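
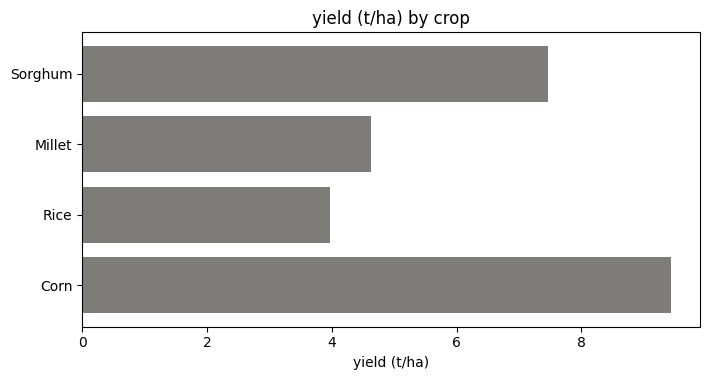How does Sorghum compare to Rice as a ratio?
≈ 1.75×

Sorghum ≈ 7, Rice ≈ 4; 7/4 ≈ 1.75.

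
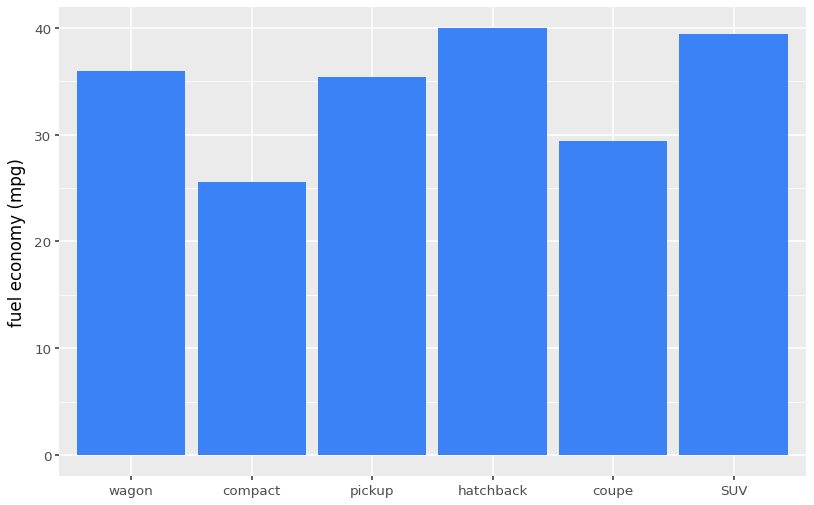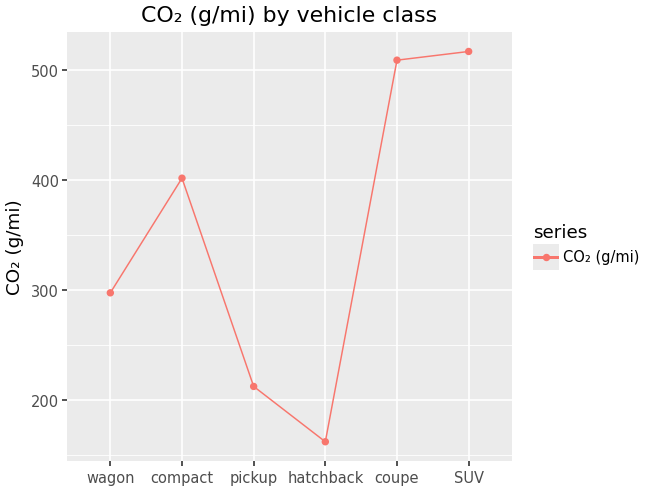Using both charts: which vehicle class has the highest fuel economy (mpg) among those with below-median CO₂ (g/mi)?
hatchback

Chart 2 median CO₂ (g/mi) ≈ 350; below-median vehicle classes: wagon, pickup, hatchback. Among those, hatchback has the highest fuel economy (mpg) (≈ 40).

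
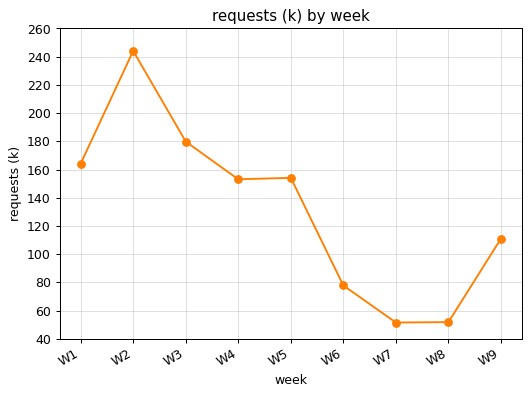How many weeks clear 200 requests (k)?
1

Above 200: W2.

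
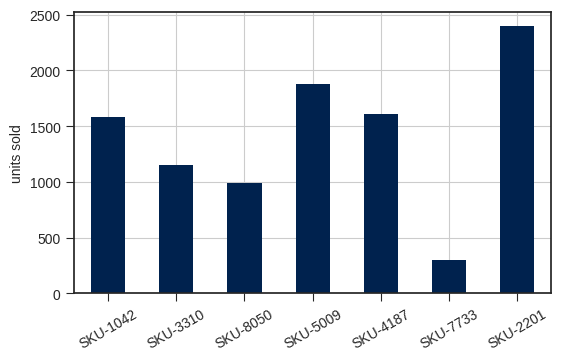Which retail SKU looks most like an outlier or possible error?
SKU-7733 ≈ 200; the rest sit between ≈ 1000 and ≈ 2400.

SKU-7733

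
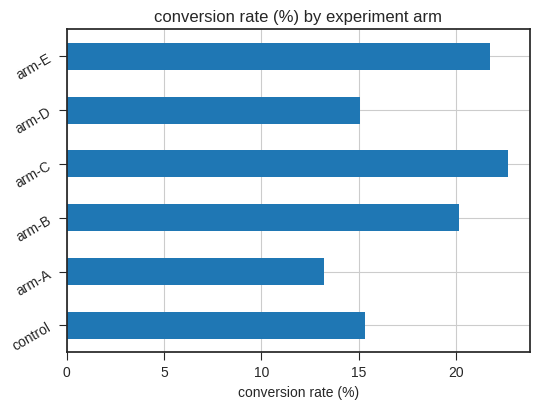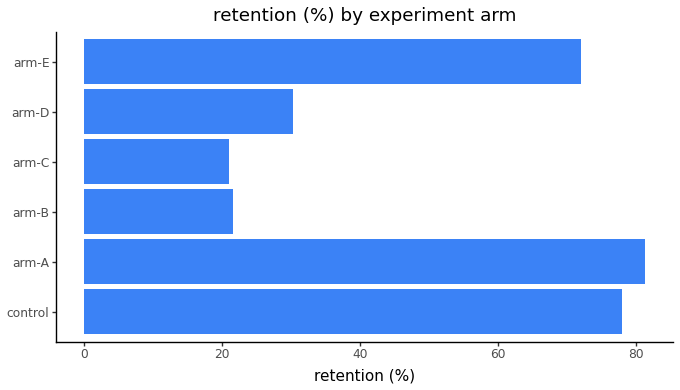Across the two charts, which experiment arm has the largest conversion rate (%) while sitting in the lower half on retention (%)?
arm-C

Chart 2 median retention (%) ≈ 50; below-median experiment arms: arm-B, arm-C, arm-D. Among those, arm-C has the highest conversion rate (%) (≈ 25).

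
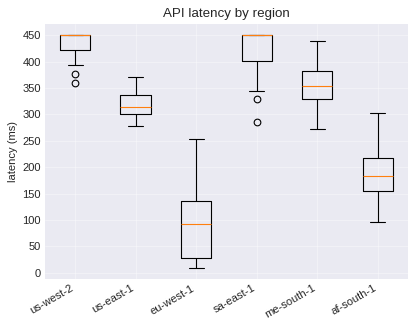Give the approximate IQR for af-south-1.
Q3 ≈ 200, Q1 ≈ 150; IQR ≈ 50.

≈ 50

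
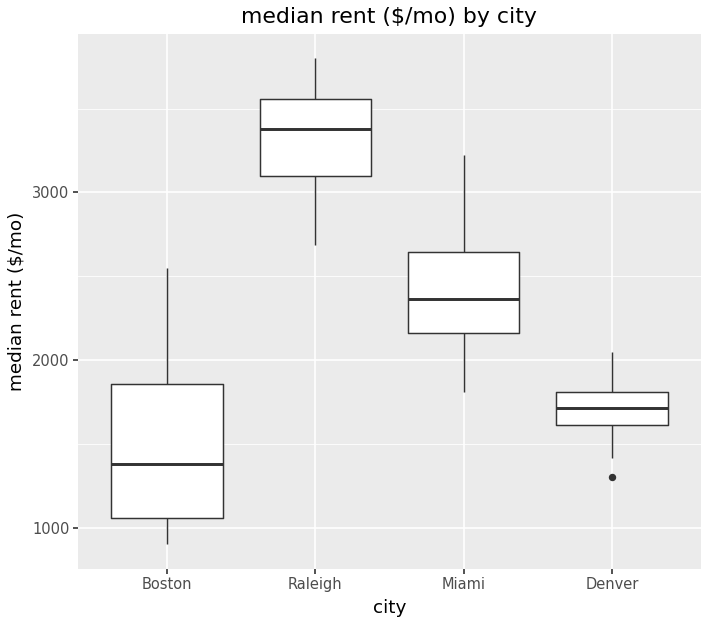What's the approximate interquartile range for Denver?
≈ 200

Q3 ≈ 1800, Q1 ≈ 1600; IQR ≈ 200.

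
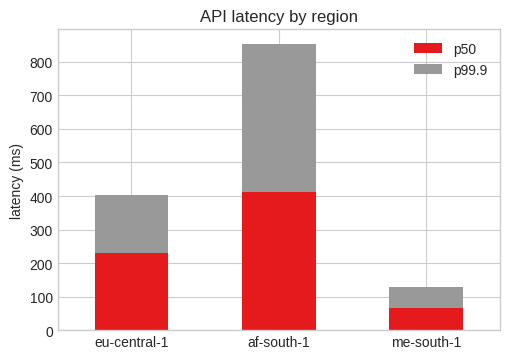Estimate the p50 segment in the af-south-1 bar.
≈ 400

p50 top ≈ 400, bottom ≈ 0; segment ≈ 400.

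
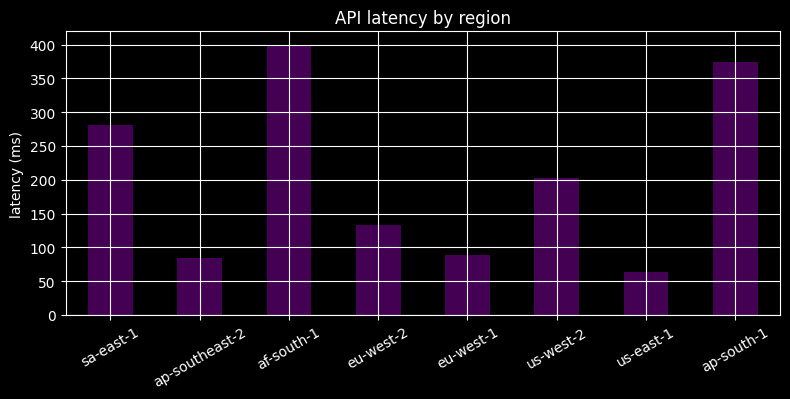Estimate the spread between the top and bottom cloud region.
Max af-south-1 ≈ 400, min us-east-1 ≈ 50; range ≈ 350.

≈ 350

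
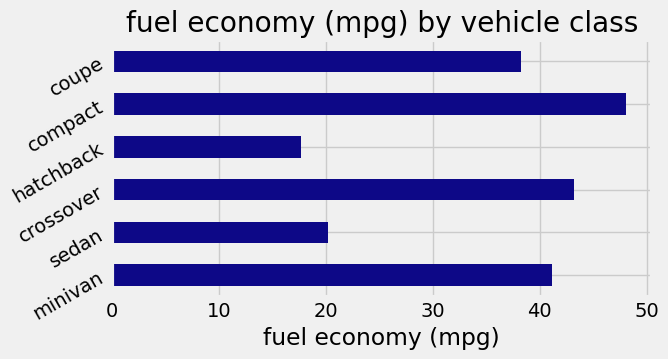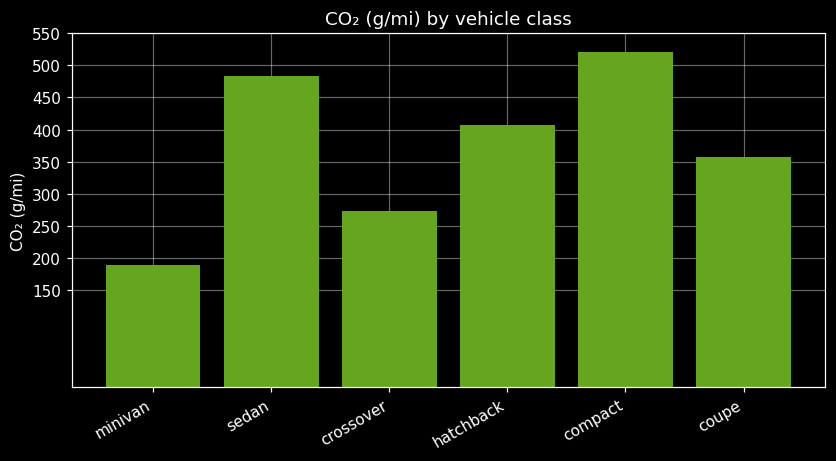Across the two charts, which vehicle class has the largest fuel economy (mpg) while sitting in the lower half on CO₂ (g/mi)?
crossover

Chart 2 median CO₂ (g/mi) ≈ 400; below-median vehicle classes: minivan, crossover, coupe. Among those, crossover has the highest fuel economy (mpg) (≈ 45).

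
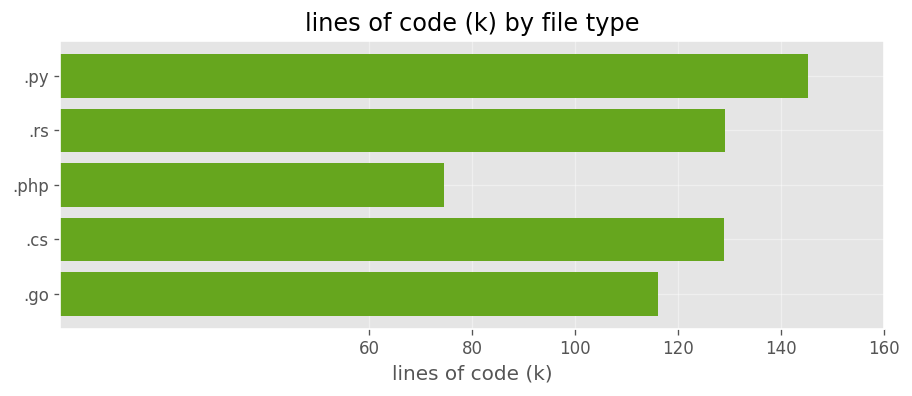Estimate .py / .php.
.py ≈ 140, .php ≈ 80; 140/80 ≈ 1.75.

≈ 1.75×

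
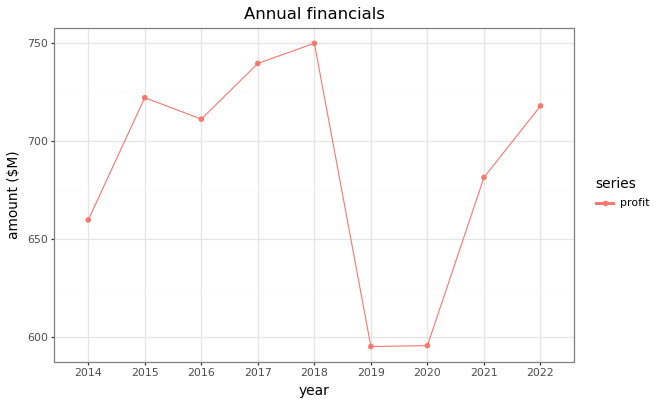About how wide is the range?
≈ 140

Max 2018 ≈ 740, min 2019 ≈ 600; range ≈ 140.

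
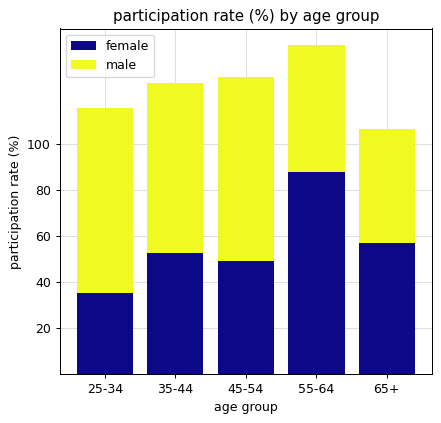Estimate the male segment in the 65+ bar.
≈ 40

male top ≈ 100, bottom ≈ 60; segment ≈ 40.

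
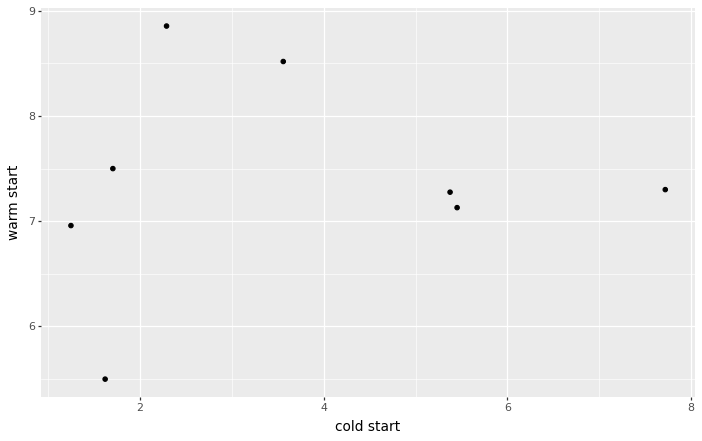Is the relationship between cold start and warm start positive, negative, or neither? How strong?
no clear correlation

Points are roughly uncorrelated; weak (|r| ≈ 0.1).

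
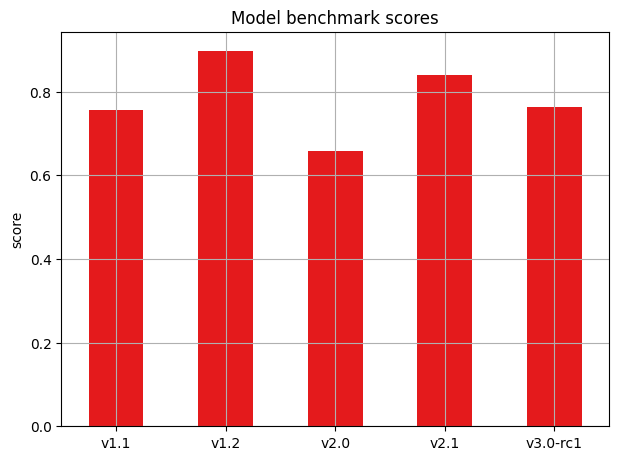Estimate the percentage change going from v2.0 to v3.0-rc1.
≈ +14.3%

v2.0 ≈ 0.7, v3.0-rc1 ≈ 0.8; (0.8 − 0.7) / 0.7 ≈ +14.3%.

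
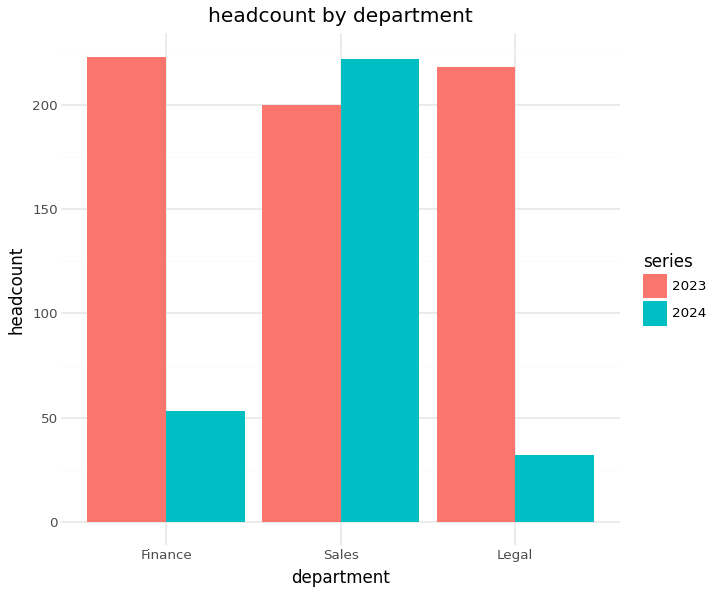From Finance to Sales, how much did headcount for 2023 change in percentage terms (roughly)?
≈ -9.1%

Finance ≈ 220, Sales ≈ 200; (200 − 220) / 220 ≈ -9.1%.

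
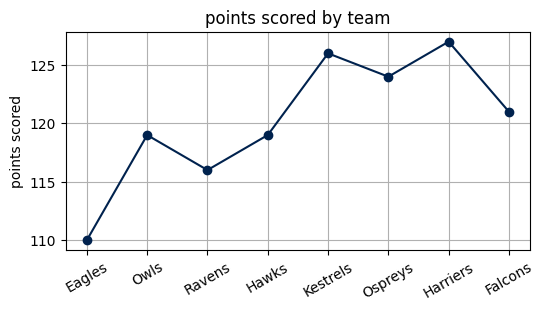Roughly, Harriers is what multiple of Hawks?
≈ 1.07×

Harriers ≈ 128, Hawks ≈ 120; 128/120 ≈ 1.07.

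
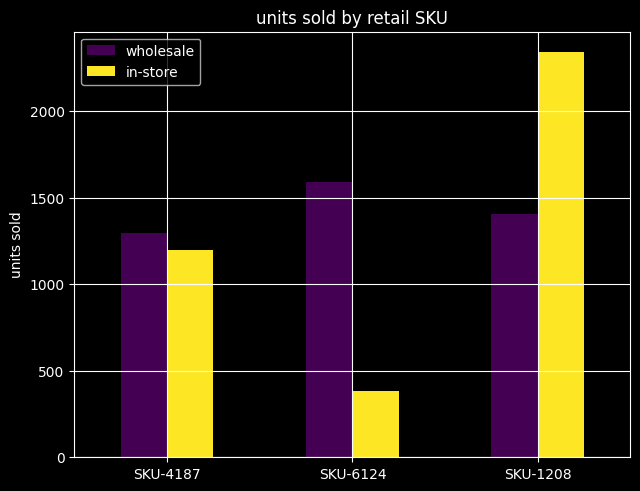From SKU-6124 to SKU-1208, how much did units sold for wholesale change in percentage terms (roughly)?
≈ -12.5%

SKU-6124 ≈ 1600, SKU-1208 ≈ 1400; (1400 − 1600) / 1600 ≈ -12.5%.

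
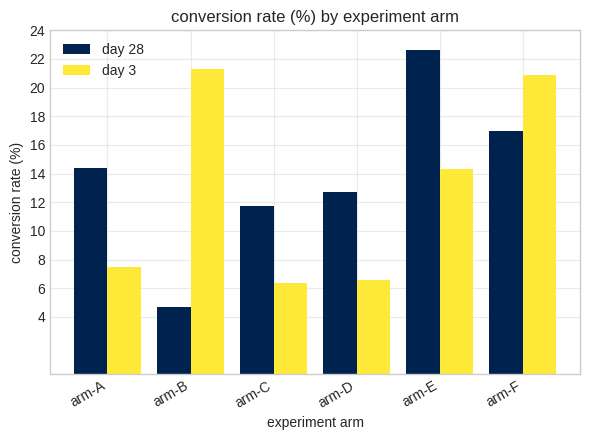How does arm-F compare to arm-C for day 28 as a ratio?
arm-F ≈ 16, arm-C ≈ 12; 16/12 ≈ 1.33.

≈ 1.33×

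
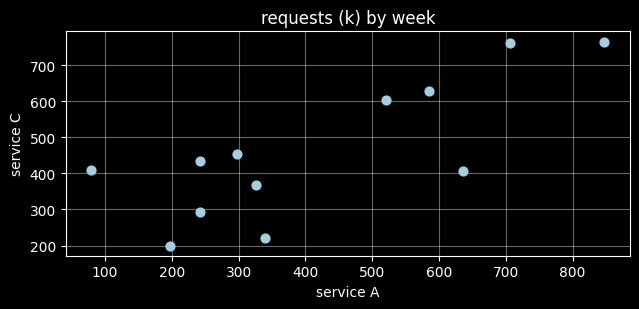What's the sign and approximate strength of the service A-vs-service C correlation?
positive, strong

Points are positively correlated; strong (|r| ≈ 0.8).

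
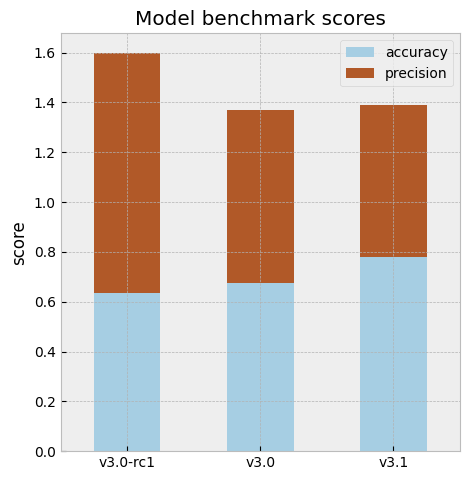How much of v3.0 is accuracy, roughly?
≈ 0.6

accuracy top ≈ 0.6, bottom ≈ 0.0; segment ≈ 0.6.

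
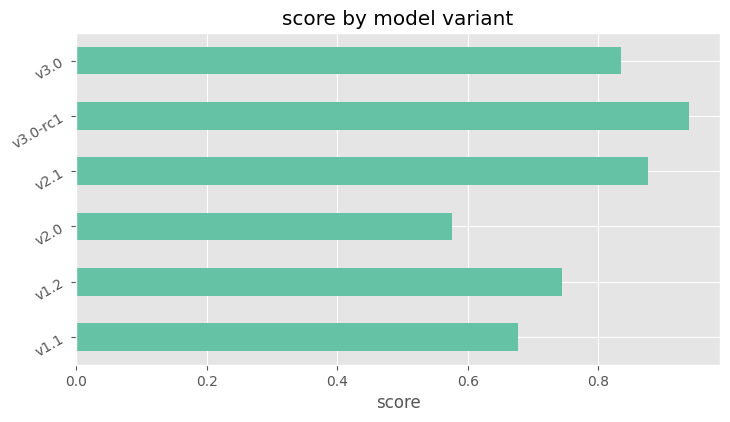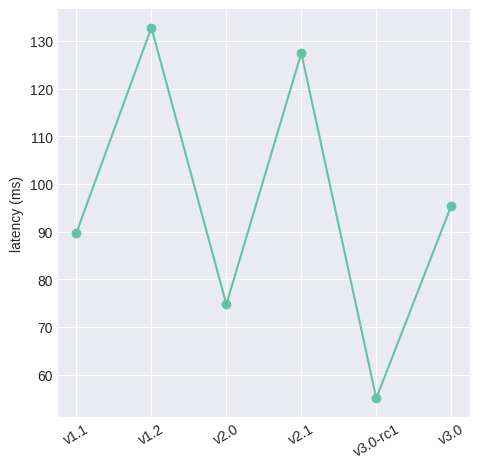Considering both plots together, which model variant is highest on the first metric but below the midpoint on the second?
Chart 2 median latency (ms) ≈ 100; below-median model variants: v1.1, v2.0, v3.0-rc1. Among those, v3.0-rc1 has the highest score (≈ 0.9).

v3.0-rc1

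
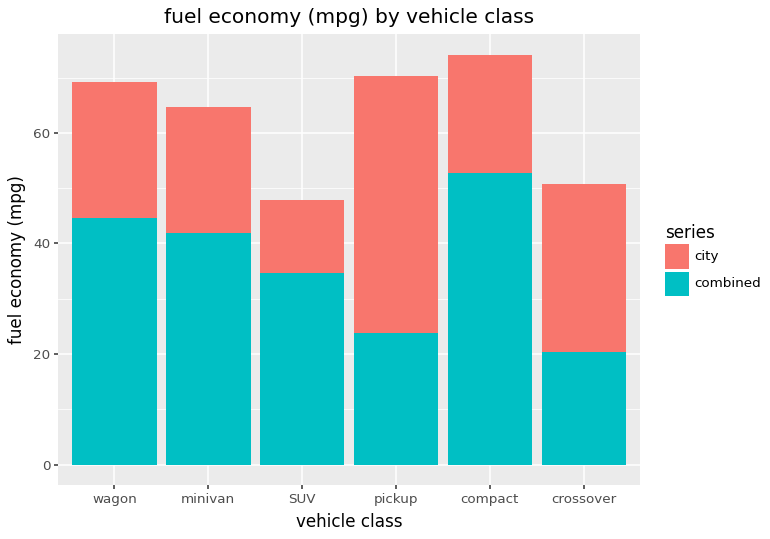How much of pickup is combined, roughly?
combined top ≈ 20, bottom ≈ 0; segment ≈ 20.

≈ 20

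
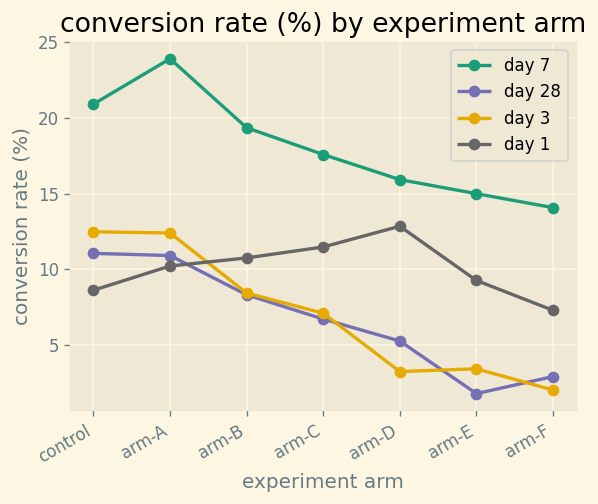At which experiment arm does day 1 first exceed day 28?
arm-B

arm-A: day 1 ≈ 10 vs day 28 ≈ 10 (not yet); arm-B: day 1 ≈ 10 vs day 28 ≈ 8 (first crossover).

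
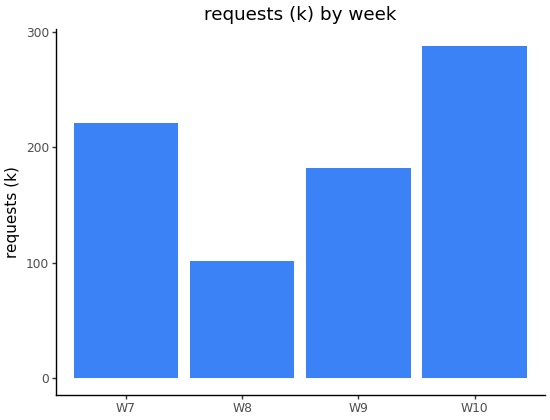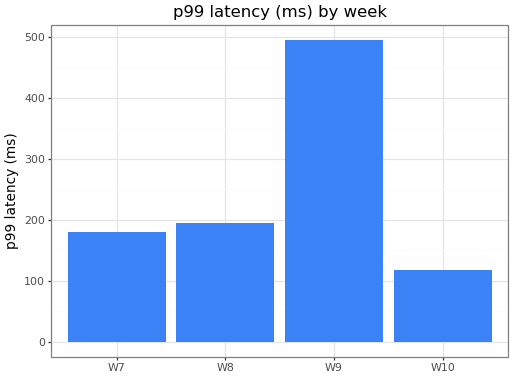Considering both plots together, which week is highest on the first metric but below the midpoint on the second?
W10

Chart 2 median p99 latency (ms) ≈ 200; below-median weeks: W7, W10. Among those, W10 has the highest requests (k) (≈ 300).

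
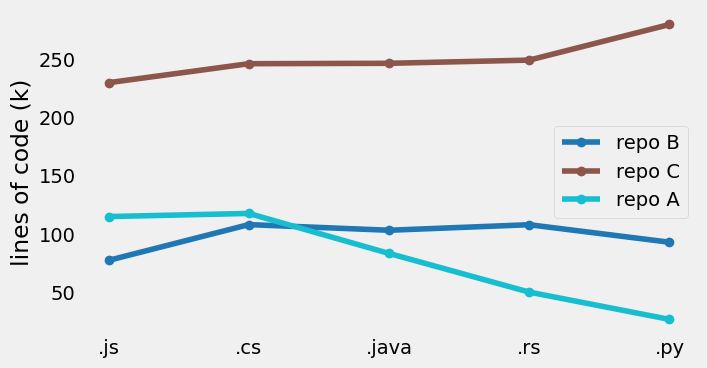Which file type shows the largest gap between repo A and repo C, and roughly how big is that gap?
.py, ≈ 250 k

.py: repo A ≈ 25, repo C ≈ 275 → gap ≈ 250. Next-largest (.rs) is only ≈ 200.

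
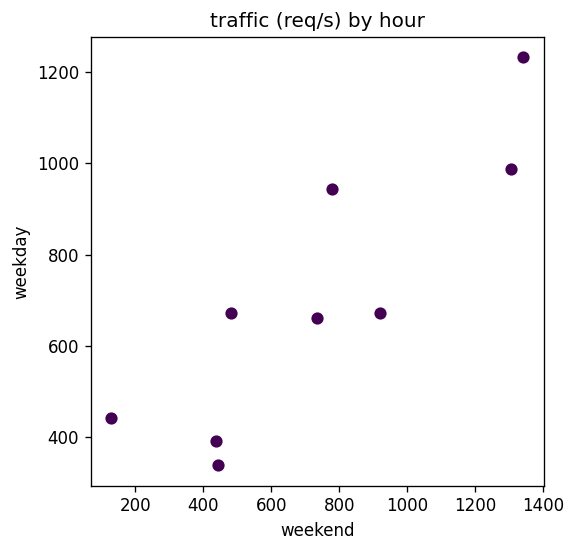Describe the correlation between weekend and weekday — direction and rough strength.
Points are positively correlated; strong (|r| ≈ 0.9).

positive, strong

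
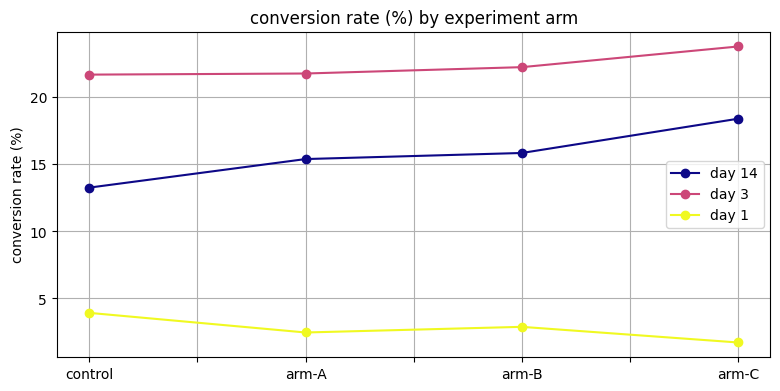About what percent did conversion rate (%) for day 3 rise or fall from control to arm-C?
≈ +9.1%

control ≈ 22, arm-C ≈ 24; (24 − 22) / 22 ≈ +9.1%.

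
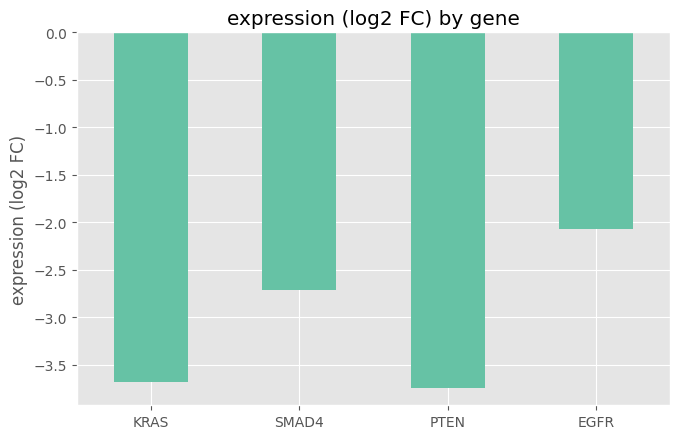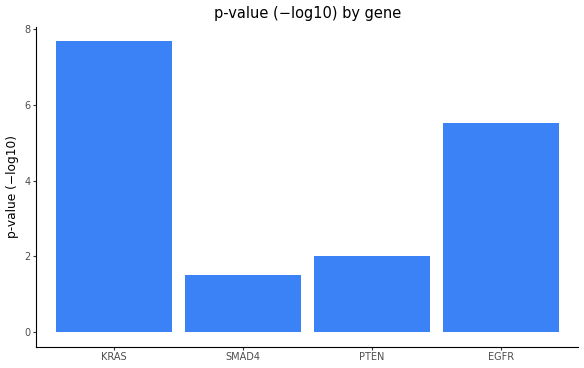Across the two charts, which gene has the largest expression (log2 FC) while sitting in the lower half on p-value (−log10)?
Chart 2 median p-value (−log10) ≈ 4; below-median genes: SMAD4, PTEN. Among those, SMAD4 has the highest expression (log2 FC) (≈ -3).

SMAD4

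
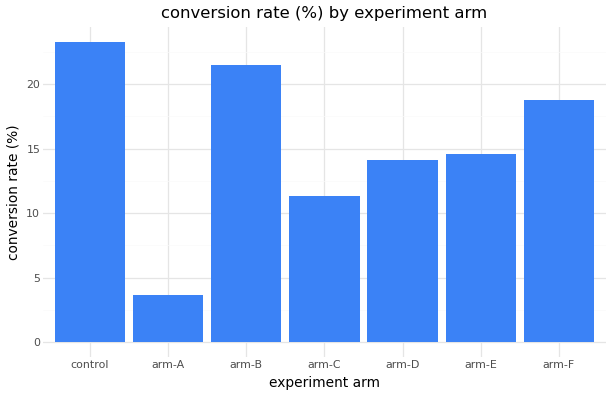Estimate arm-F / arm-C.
≈ 1.5×

arm-F ≈ 18, arm-C ≈ 12; 18/12 ≈ 1.5.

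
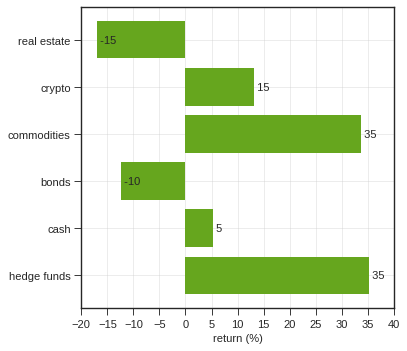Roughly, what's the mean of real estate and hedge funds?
≈ 10

(-15 + 35) / 2 ≈ 10.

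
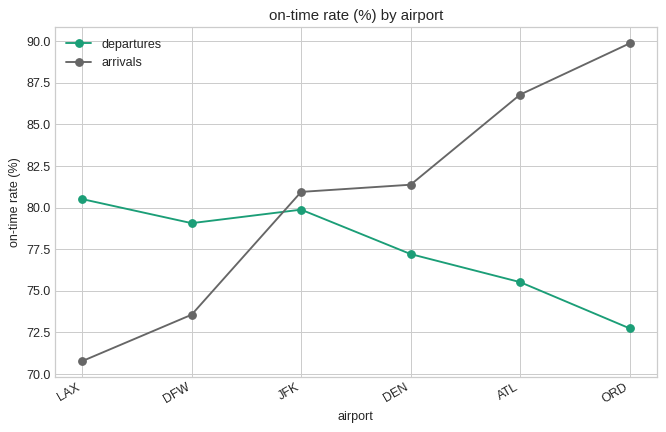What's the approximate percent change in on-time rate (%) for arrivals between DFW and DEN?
DFW ≈ 74, DEN ≈ 82; (82 − 74) / 74 ≈ +10.8%.

≈ +10.8%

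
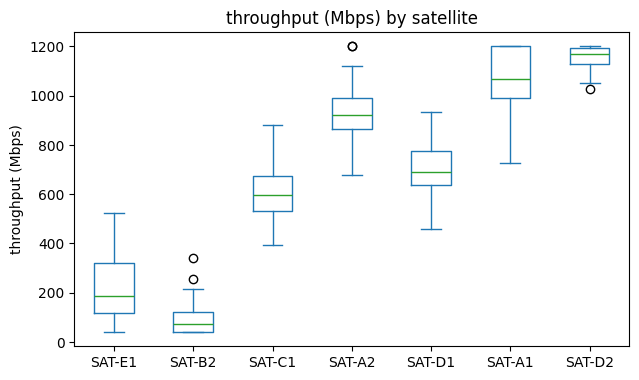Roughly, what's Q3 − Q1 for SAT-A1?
Q3 ≈ 1200, Q1 ≈ 1000; IQR ≈ 200.

≈ 200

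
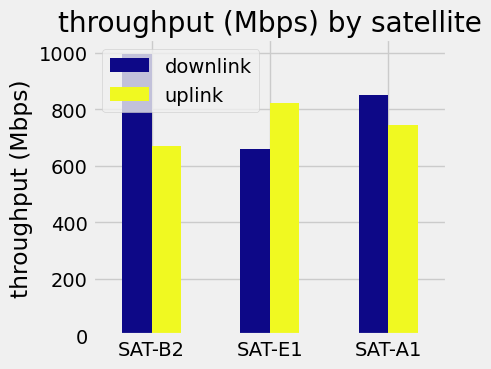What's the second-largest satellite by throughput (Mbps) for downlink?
SAT-A1

Top 3 for downlink: SAT-B2 ≈ 1000, SAT-A1 ≈ 900, SAT-E1 ≈ 700.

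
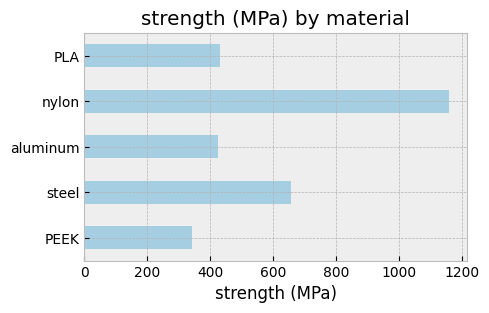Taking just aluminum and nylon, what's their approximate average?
≈ 800

(400 + 1200) / 2 ≈ 800.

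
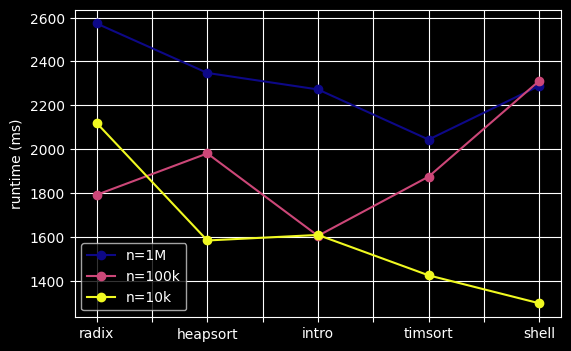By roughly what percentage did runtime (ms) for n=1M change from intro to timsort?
intro ≈ 2200, timsort ≈ 2000; (2000 − 2200) / 2200 ≈ -9.1%.

≈ -9.1%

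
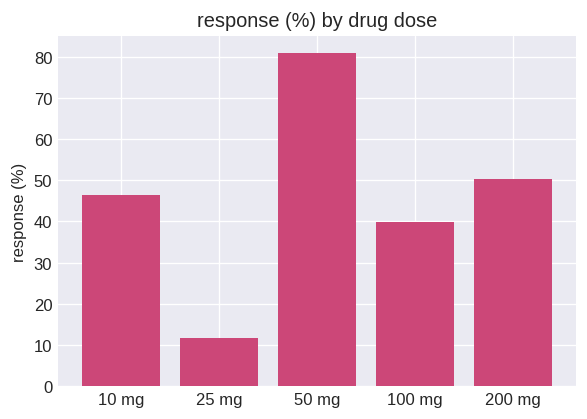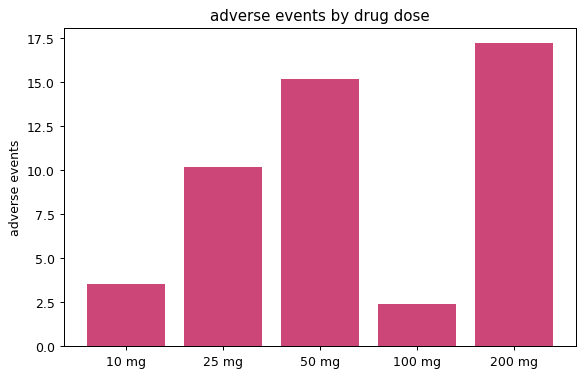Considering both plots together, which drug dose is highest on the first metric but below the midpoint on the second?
10 mg

Chart 2 median adverse events ≈ 10; below-median drug doses: 10 mg, 100 mg. Among those, 10 mg has the highest response (%) (≈ 50).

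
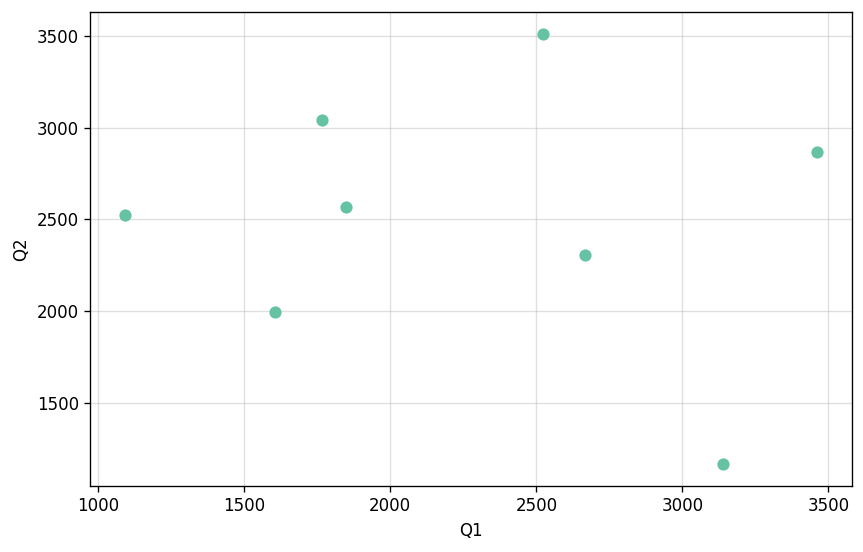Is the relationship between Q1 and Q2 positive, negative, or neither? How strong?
no clear correlation

Points are roughly uncorrelated; weak (|r| ≈ 0.1).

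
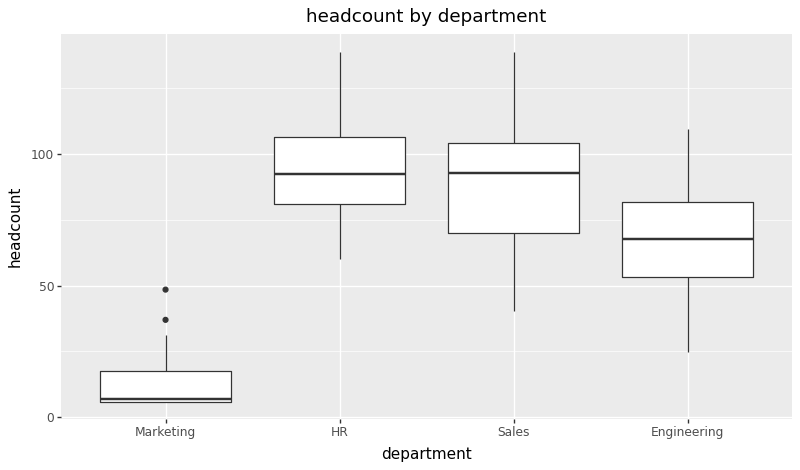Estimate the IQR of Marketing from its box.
≈ 10

Q3 ≈ 20, Q1 ≈ 10; IQR ≈ 10.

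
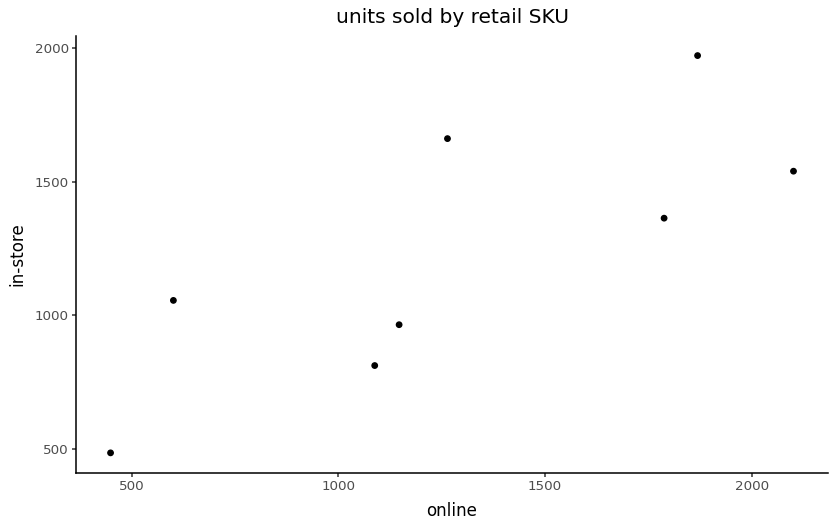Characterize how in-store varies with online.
Points are positively correlated; strong (|r| ≈ 0.8).

positive, strong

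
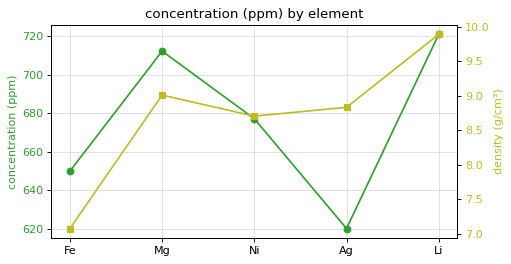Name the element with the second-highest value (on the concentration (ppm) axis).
Mg

Top 3 (on the concentration (ppm) axis): Li ≈ 720, Mg ≈ 710, Ni ≈ 680.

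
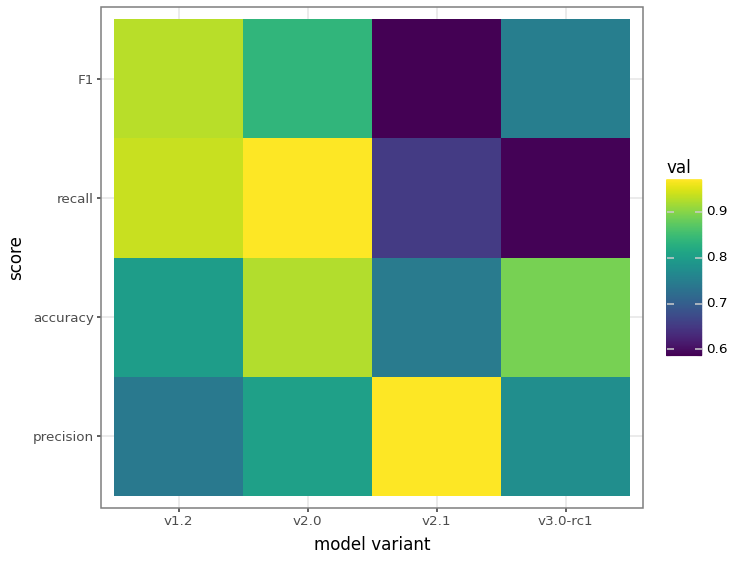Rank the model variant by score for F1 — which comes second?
v2.0

Top 3 for F1: v1.2 ≈ 0.95, v2.0 ≈ 0.85, v3.0-rc1 ≈ 0.75.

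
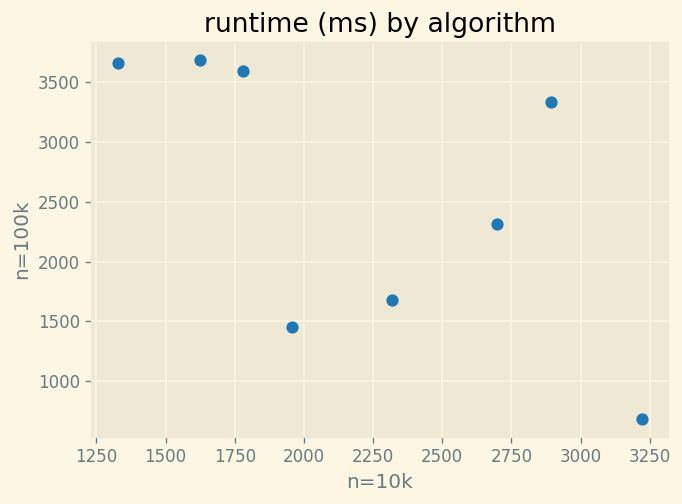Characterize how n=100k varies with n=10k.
negative, moderate

Points are negatively correlated; moderate (|r| ≈ 0.6).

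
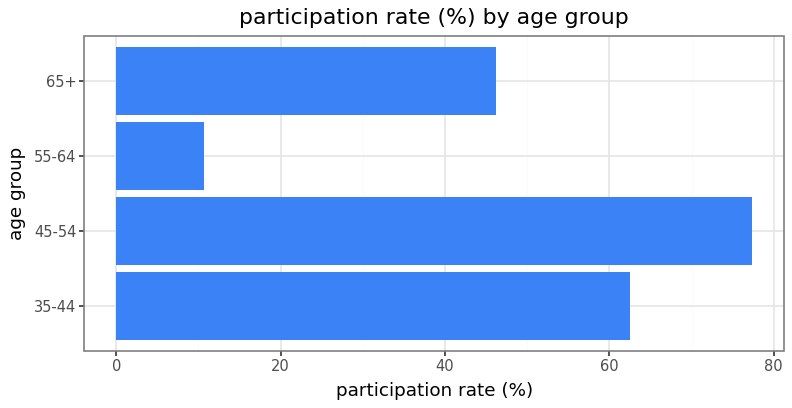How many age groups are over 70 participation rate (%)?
Above 70: 45-54.

1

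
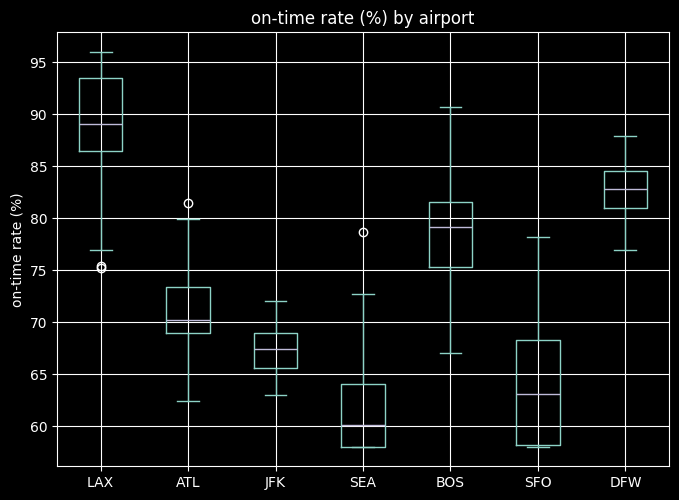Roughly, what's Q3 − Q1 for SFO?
≈ 10

Q3 ≈ 70, Q1 ≈ 60; IQR ≈ 10.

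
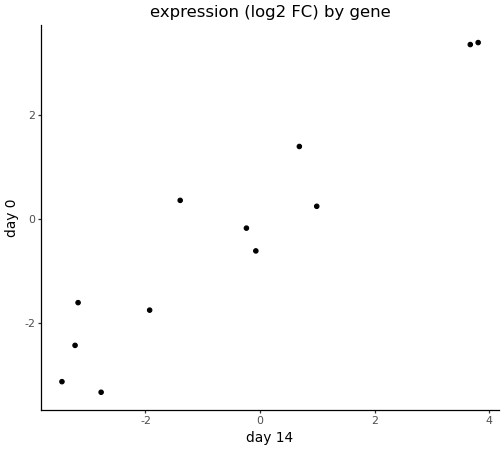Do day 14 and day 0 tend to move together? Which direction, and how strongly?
positive, strong

Points are positively correlated; strong (|r| ≈ 0.9).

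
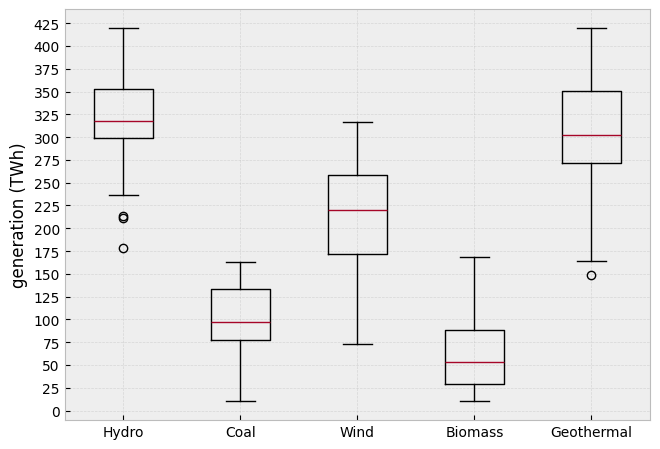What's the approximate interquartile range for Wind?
≈ 75

Q3 ≈ 250, Q1 ≈ 175; IQR ≈ 75.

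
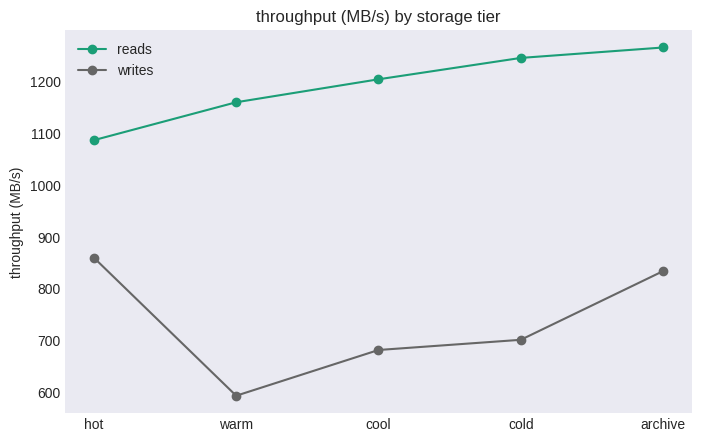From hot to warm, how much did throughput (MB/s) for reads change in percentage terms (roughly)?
hot ≈ 1100, warm ≈ 1200; (1200 − 1100) / 1100 ≈ +9.1%.

≈ +9.1%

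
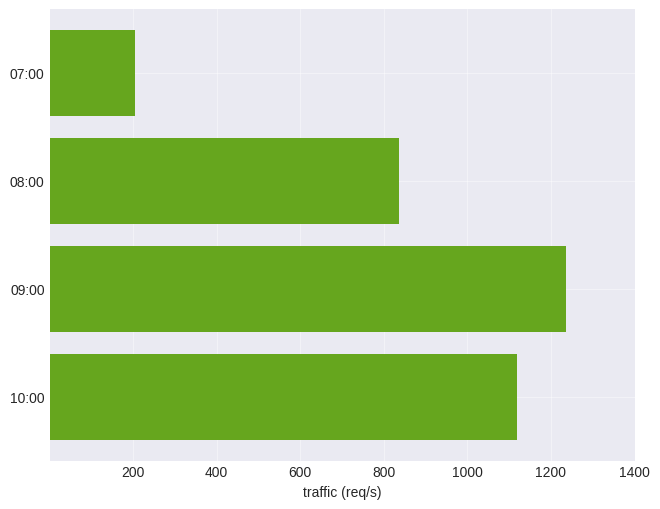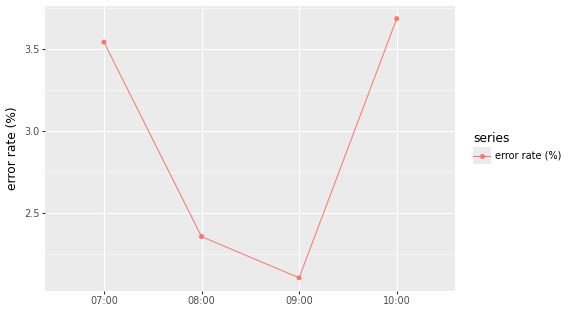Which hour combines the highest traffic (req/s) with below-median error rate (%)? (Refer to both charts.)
Chart 2 median error rate (%) ≈ 3; below-median hours: 08:00, 09:00. Among those, 09:00 has the highest traffic (req/s) (≈ 1200).

09:00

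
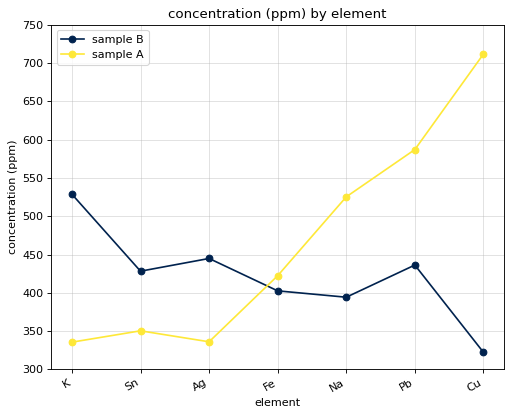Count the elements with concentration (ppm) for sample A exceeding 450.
Above 450: Na, Pb, Cu.

3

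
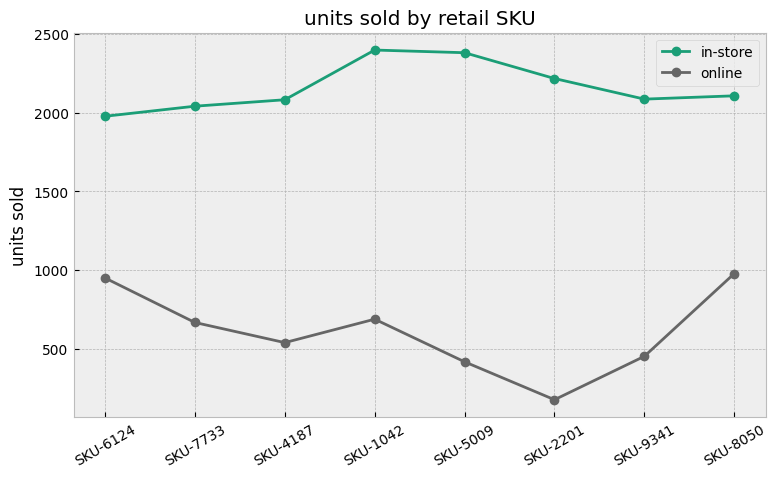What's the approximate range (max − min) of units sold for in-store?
Max SKU-1042 ≈ 2400, min SKU-6124 ≈ 2000; range ≈ 400.

≈ 400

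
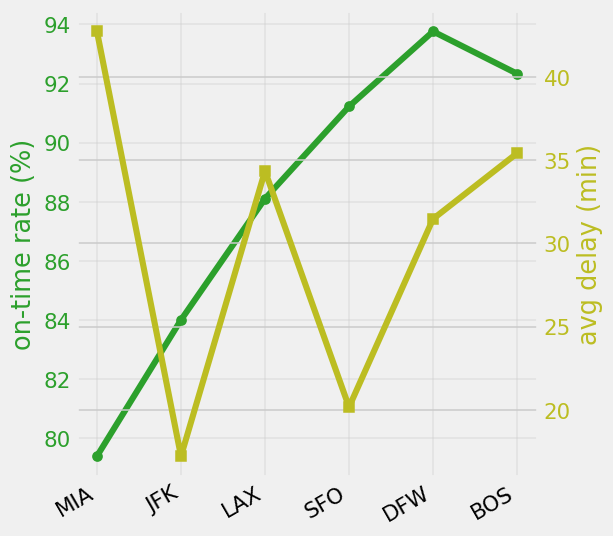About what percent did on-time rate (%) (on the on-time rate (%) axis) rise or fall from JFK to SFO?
JFK ≈ 84, SFO ≈ 92; (92 − 84) / 84 ≈ +9.5%.

≈ +9.5%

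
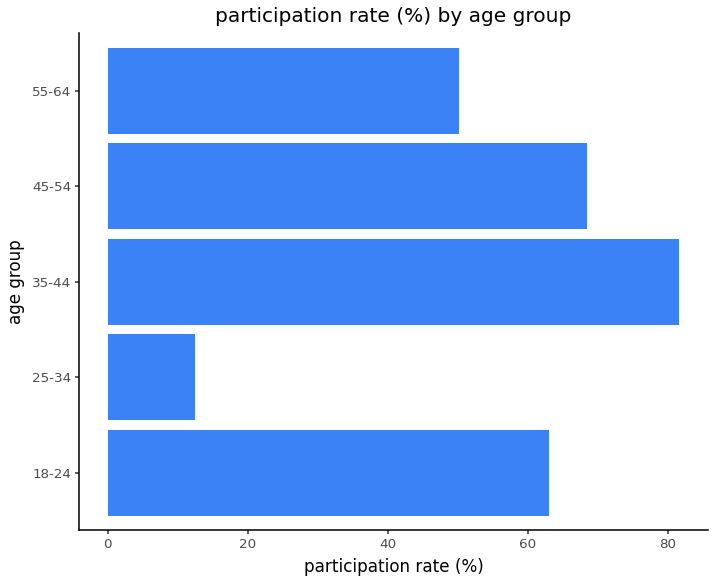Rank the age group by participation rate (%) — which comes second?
45-54

Top 3: 35-44 ≈ 80, 45-54 ≈ 70, 18-24 ≈ 60.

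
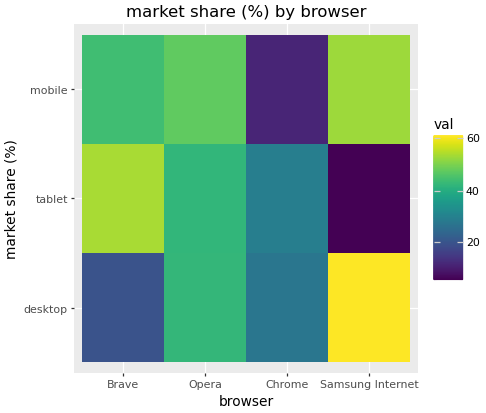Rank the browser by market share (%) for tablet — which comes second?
Top 3 for tablet: Brave ≈ 55, Opera ≈ 40, Chrome ≈ 30.

Opera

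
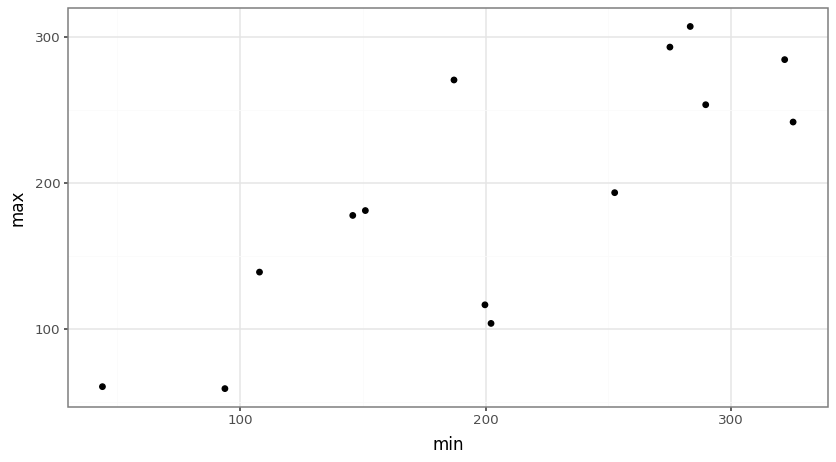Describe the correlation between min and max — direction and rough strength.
Points are positively correlated; strong (|r| ≈ 0.8).

positive, strong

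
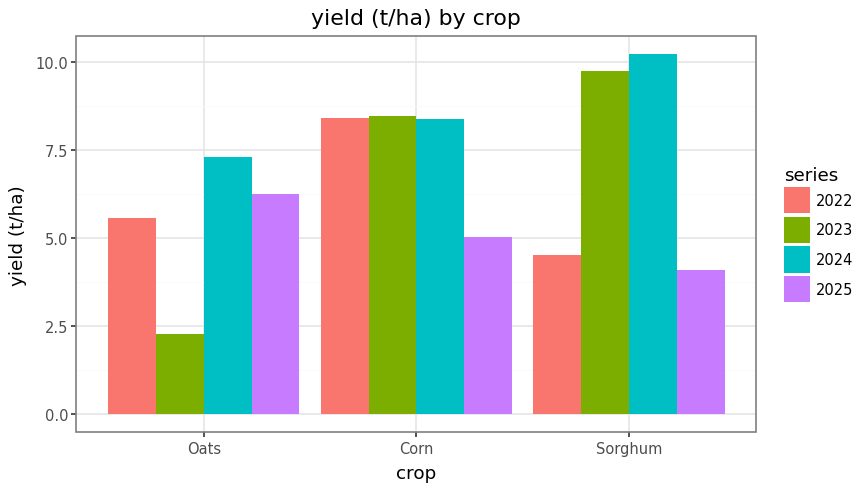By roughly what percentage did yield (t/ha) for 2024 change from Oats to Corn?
≈ +14.3%

Oats ≈ 7, Corn ≈ 8; (8 − 7) / 7 ≈ +14.3%.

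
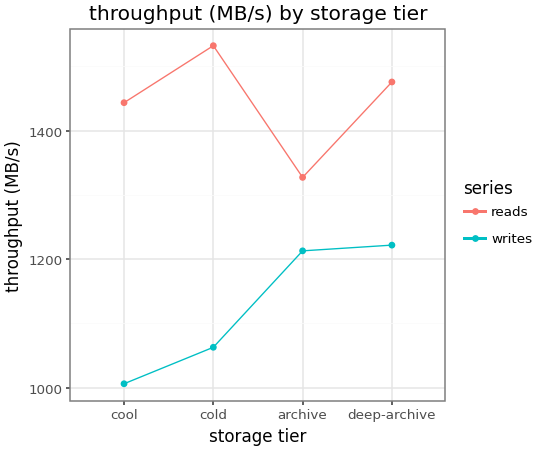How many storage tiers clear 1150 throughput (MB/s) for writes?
2

Above 1150: archive, deep-archive.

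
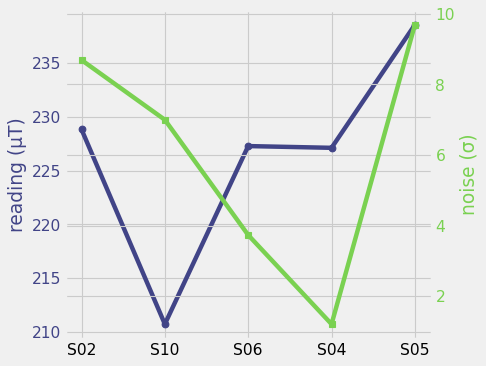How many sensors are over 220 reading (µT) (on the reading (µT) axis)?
4

Above 220: S02, S06, S04, S05.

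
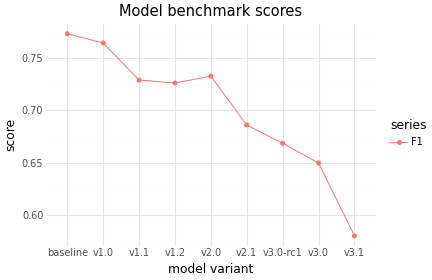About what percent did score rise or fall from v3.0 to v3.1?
v3.0 ≈ 0.64, v3.1 ≈ 0.58; (0.58 − 0.64) / 0.64 ≈ -9.4%.

≈ -9.4%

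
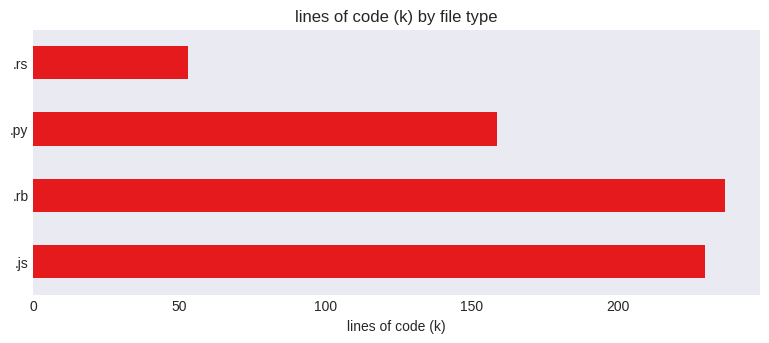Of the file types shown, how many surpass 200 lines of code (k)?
Above 200: .js, .rb.

2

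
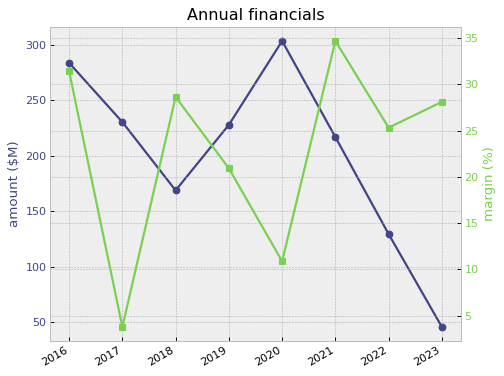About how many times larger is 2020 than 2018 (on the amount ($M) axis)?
≈ 1.71×

2020 ≈ 300, 2018 ≈ 175; 300/175 ≈ 1.71.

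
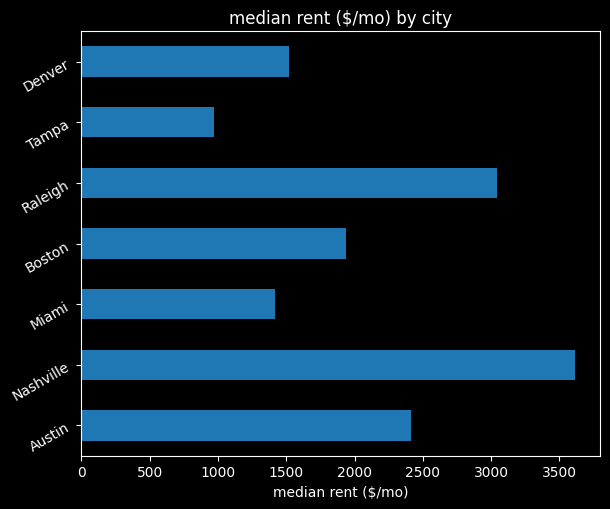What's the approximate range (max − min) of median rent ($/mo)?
≈ 2500

Max Nashville ≈ 3500, min Tampa ≈ 1000; range ≈ 2500.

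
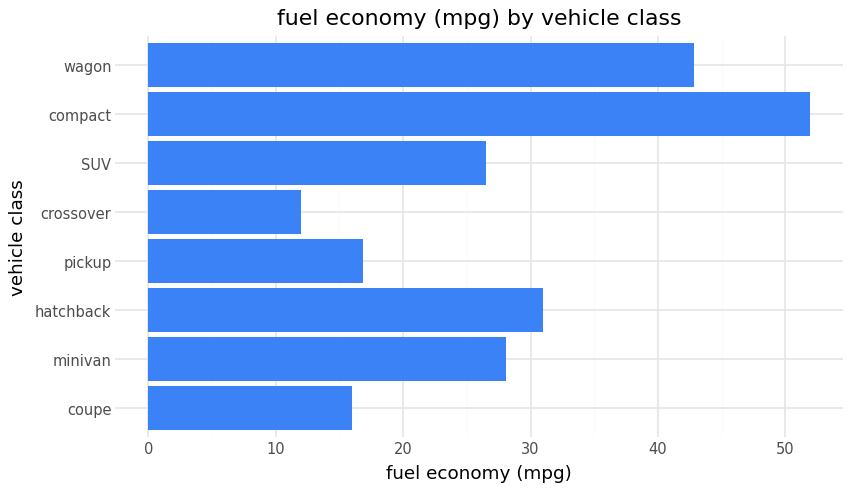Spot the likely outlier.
compact

compact ≈ 50; the rest sit between ≈ 10 and ≈ 45.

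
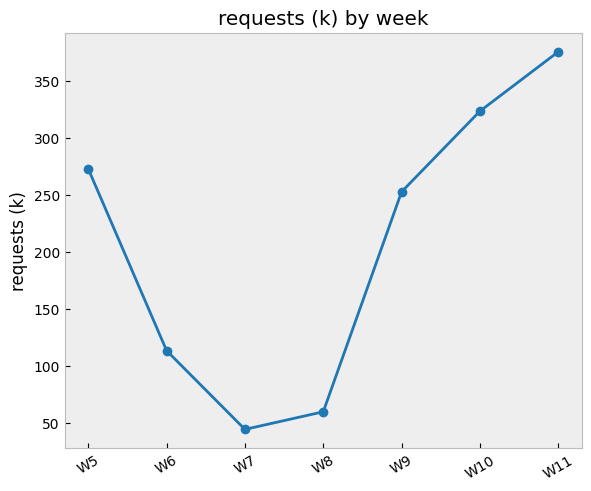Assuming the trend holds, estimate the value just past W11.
≈ 475

Last three: 250, 300, 400 → slope ≈ 75/step → next ≈ 475.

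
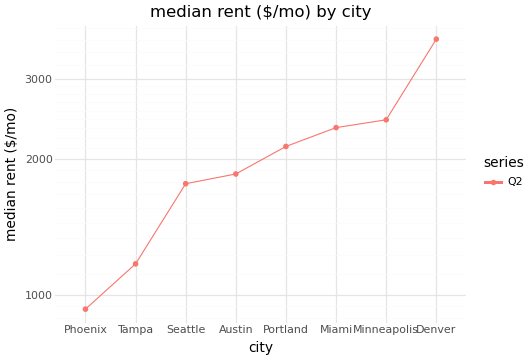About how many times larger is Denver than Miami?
Denver ≈ 3500, Miami ≈ 2500; 3500/2500 ≈ 1.4.

≈ 1.4×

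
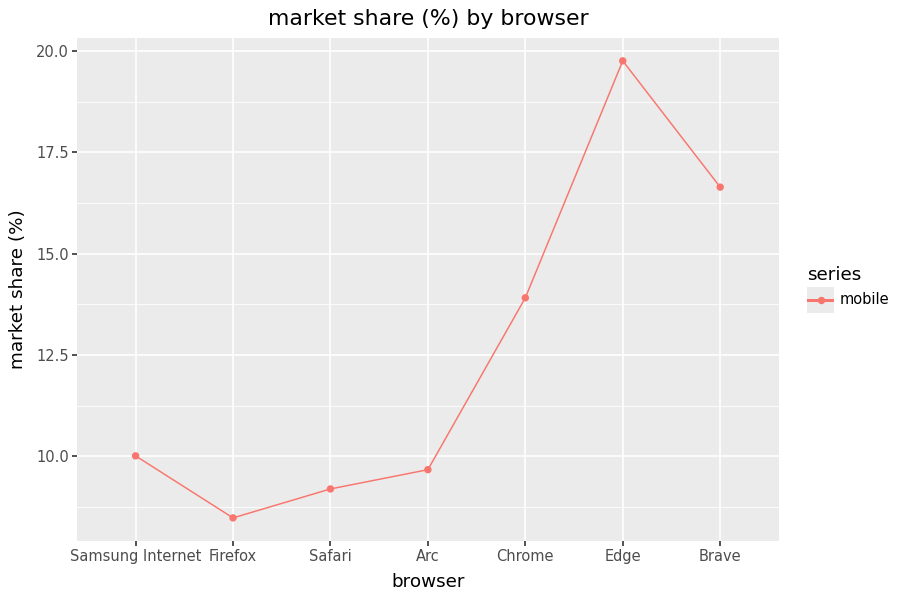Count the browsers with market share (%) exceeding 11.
3

Above 11: Chrome, Edge, Brave.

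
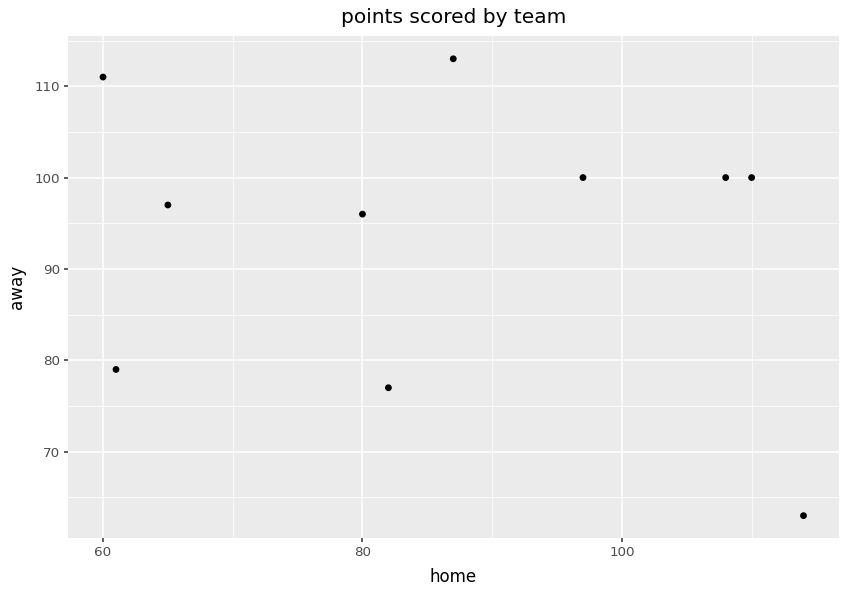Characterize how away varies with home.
no clear correlation

Points are roughly uncorrelated; weak (|r| ≈ 0.2).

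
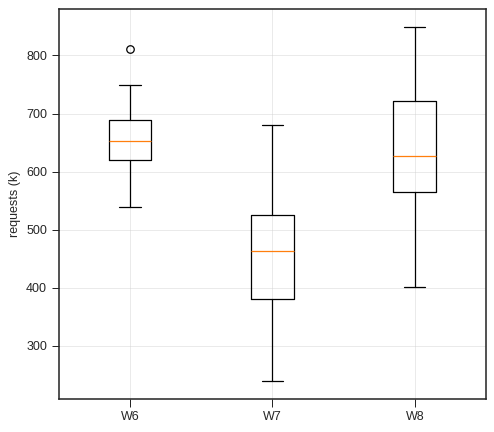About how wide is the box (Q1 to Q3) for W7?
Q3 ≈ 520, Q1 ≈ 380; IQR ≈ 140.

≈ 140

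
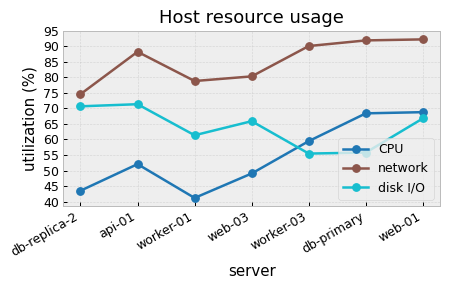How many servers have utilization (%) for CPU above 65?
2

Above 65: db-primary, web-01.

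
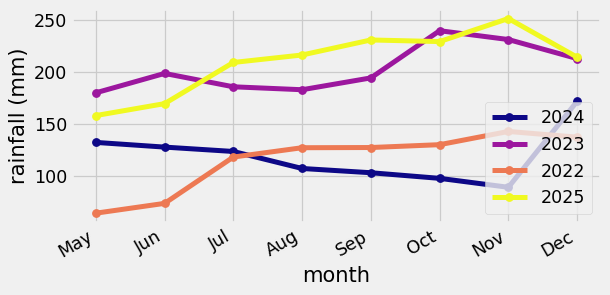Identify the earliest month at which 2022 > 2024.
Aug

Jul: 2022 ≈ 120 vs 2024 ≈ 120 (not yet); Aug: 2022 ≈ 120 vs 2024 ≈ 100 (first crossover).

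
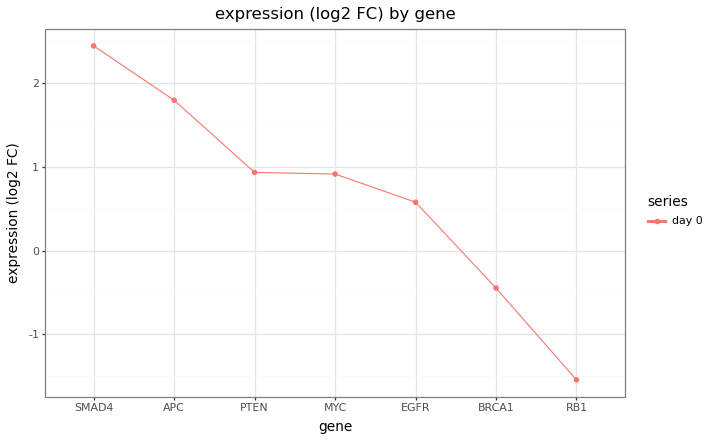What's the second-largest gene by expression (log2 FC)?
Top 3: SMAD4 ≈ 2.5, APC ≈ 2.0, PTEN ≈ 1.0.

APC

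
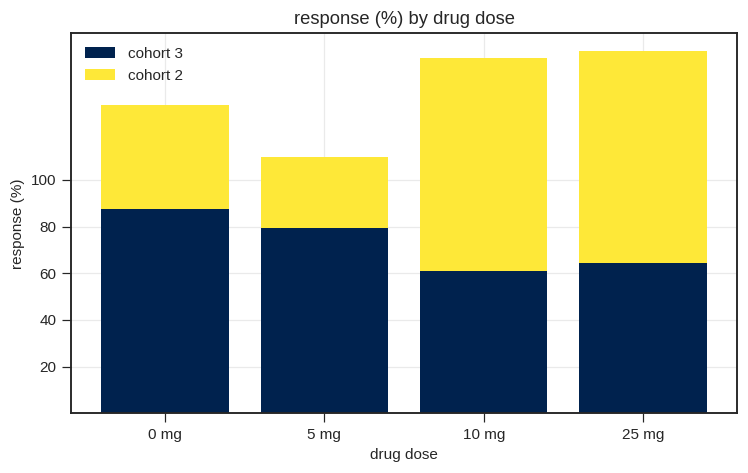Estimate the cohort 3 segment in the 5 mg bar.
≈ 80

cohort 3 top ≈ 80, bottom ≈ 0; segment ≈ 80.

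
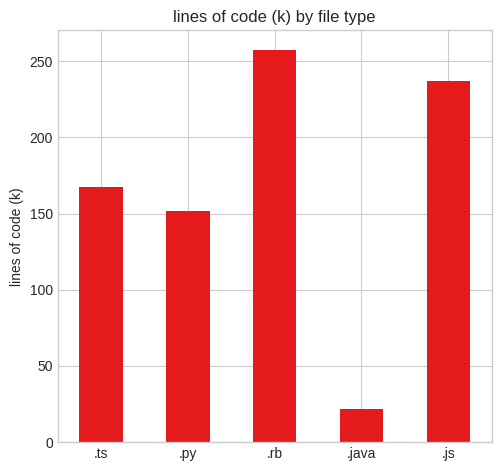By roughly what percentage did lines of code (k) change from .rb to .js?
≈ -10%

.rb ≈ 250, .js ≈ 225; (225 − 250) / 250 ≈ -10%.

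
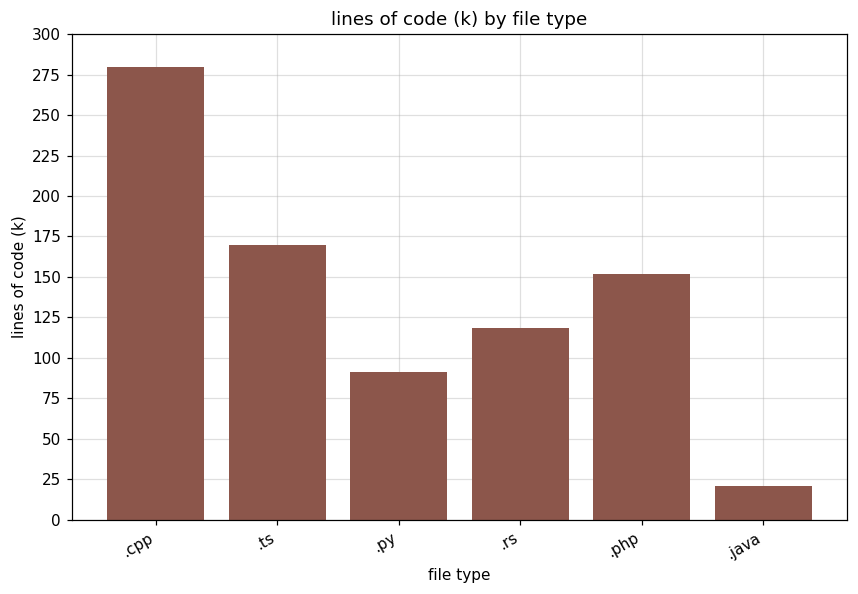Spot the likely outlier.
.cpp

.cpp ≈ 275; the rest sit between ≈ 25 and ≈ 175.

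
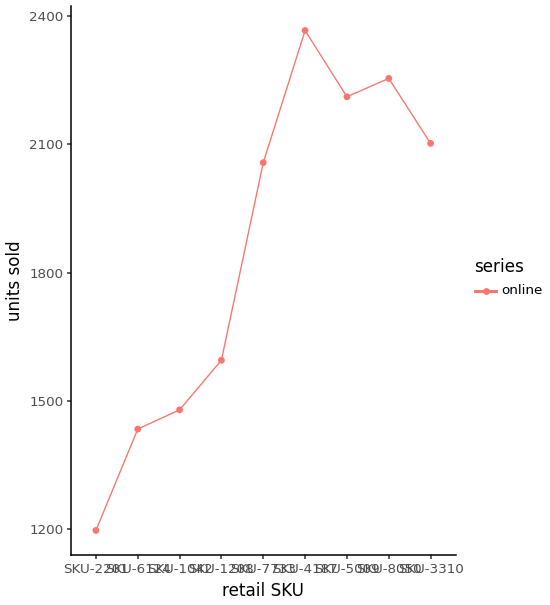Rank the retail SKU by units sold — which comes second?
Top 3: SKU-4187 ≈ 2400, SKU-8050 ≈ 2300, SKU-5009 ≈ 2200.

SKU-8050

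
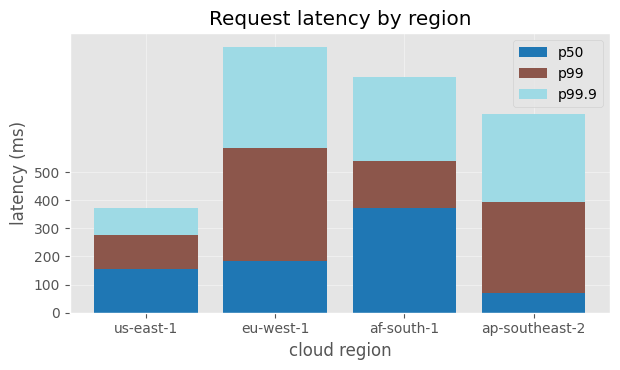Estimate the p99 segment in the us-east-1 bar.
≈ 100

p99 top ≈ 300, bottom ≈ 200; segment ≈ 100.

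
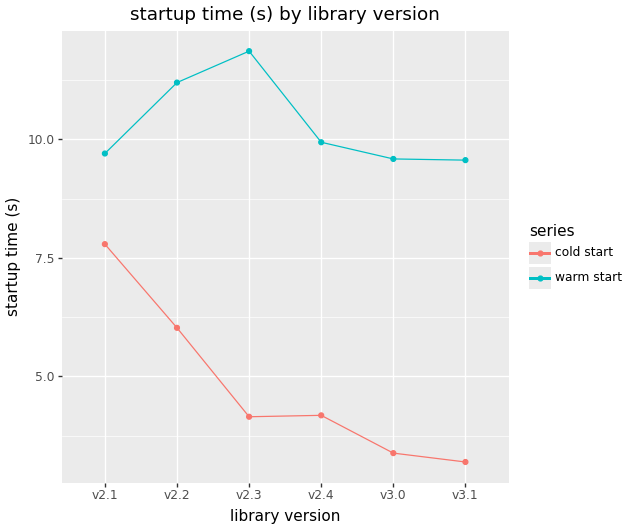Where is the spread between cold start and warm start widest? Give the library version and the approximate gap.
v2.3: cold start ≈ 4, warm start ≈ 12 → gap ≈ 8. Next-largest (v3.1) is only ≈ 7.

v2.3, ≈ 8 s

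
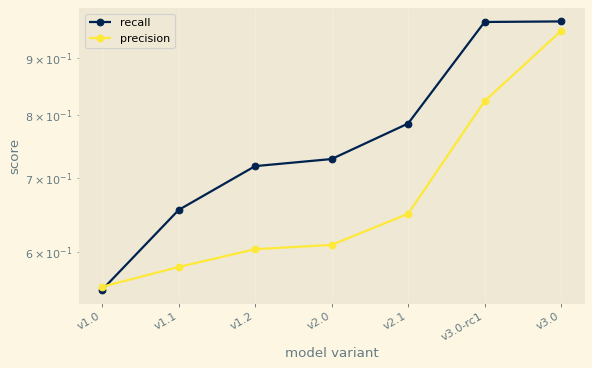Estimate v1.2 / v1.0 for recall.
v1.2 ≈ 0.70, v1.0 ≈ 0.55; 0.70/0.55 ≈ 1.27.

≈ 1.27×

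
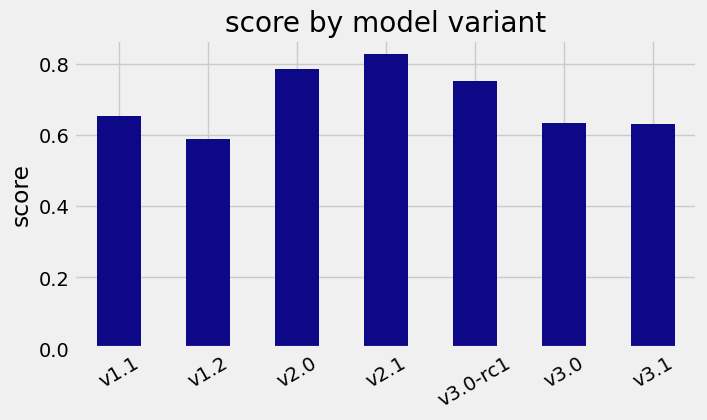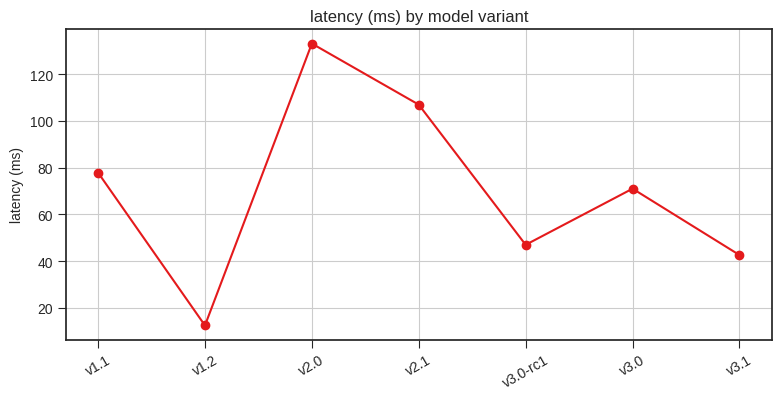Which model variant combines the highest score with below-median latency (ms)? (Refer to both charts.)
v3.0-rc1

Chart 2 median latency (ms) ≈ 80; below-median model variants: v1.2, v3.0-rc1, v3.1. Among those, v3.0-rc1 has the highest score (≈ 0.8).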